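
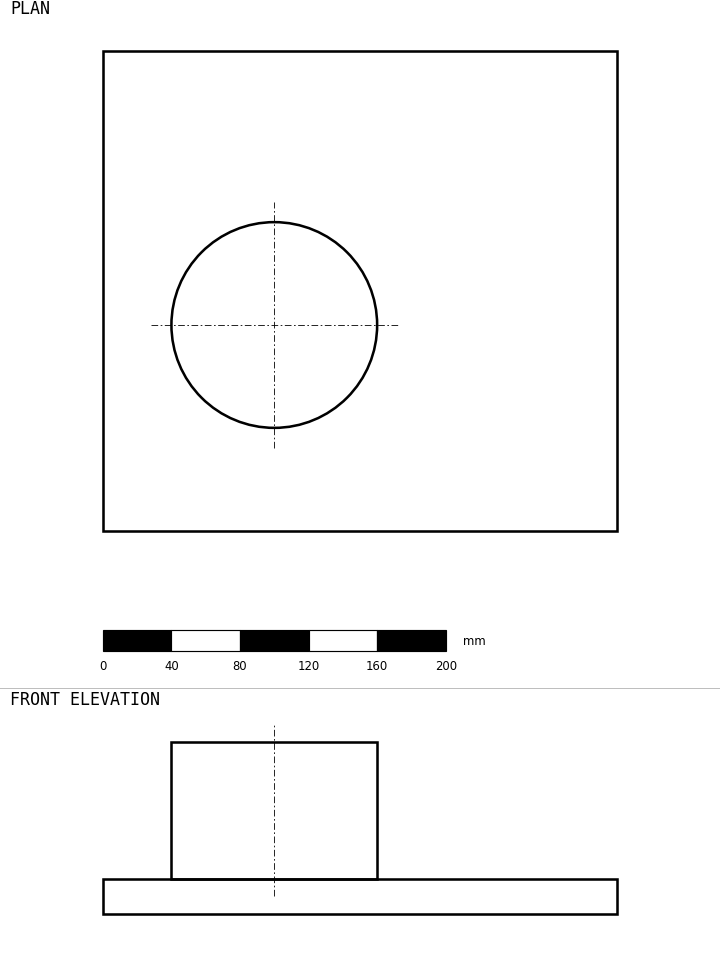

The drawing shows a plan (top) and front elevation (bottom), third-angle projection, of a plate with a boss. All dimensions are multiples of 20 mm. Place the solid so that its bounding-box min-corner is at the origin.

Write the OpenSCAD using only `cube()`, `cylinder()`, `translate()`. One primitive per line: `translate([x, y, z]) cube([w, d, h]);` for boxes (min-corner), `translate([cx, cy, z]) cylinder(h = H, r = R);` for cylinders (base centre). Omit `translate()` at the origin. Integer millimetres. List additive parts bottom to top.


cube([300, 280, 20]);
translate([100, 120, 20]) cylinder(h = 80, r = 60);


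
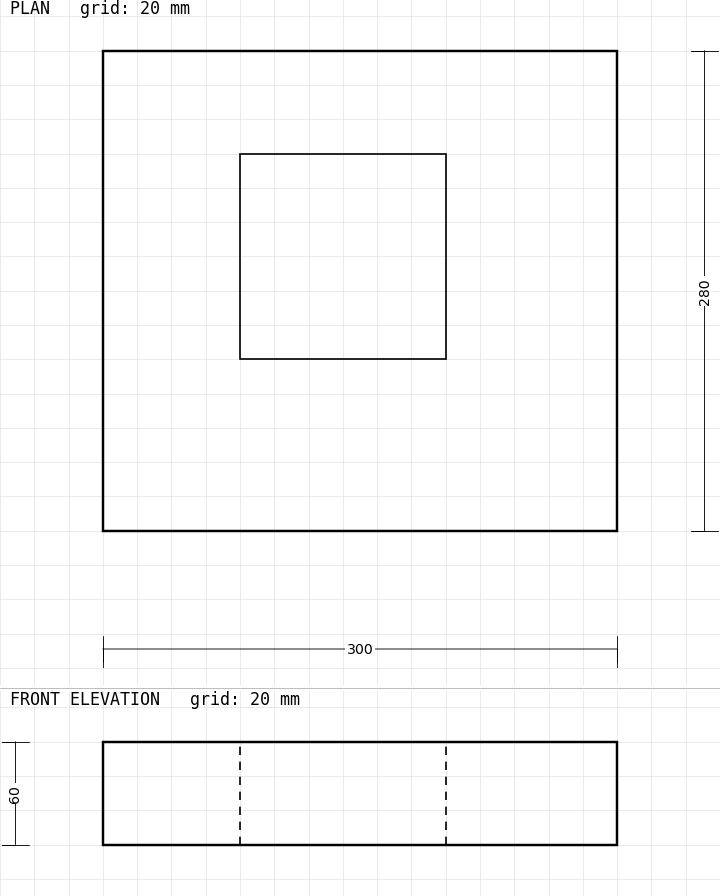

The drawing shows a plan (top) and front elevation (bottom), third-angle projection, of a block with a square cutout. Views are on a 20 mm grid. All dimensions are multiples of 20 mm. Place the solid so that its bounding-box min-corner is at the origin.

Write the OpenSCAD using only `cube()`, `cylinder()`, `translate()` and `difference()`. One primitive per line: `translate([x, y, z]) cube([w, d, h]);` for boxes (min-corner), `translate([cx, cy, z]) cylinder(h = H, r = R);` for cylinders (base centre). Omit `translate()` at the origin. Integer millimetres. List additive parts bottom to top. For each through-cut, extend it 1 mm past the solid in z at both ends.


difference() {
  cube([300, 280, 60]);
  translate([80, 100, -1]) cube([120, 120, 62]);
}


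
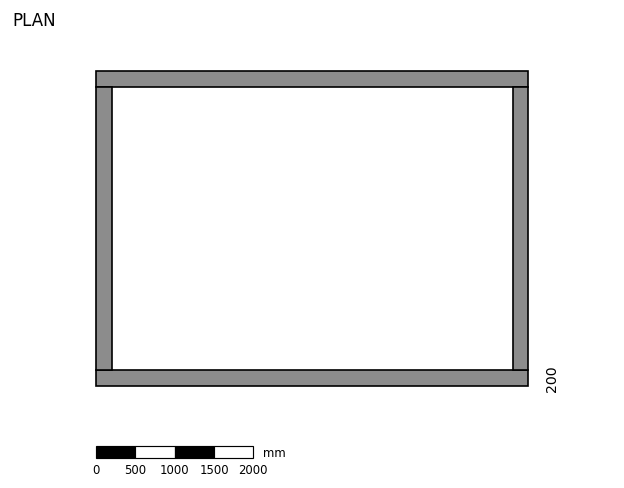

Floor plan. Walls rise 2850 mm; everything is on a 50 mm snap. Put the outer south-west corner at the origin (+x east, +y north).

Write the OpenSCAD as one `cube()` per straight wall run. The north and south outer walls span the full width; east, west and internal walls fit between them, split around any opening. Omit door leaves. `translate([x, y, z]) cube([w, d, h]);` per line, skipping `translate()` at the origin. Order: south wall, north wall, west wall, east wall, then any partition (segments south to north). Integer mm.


cube([5500, 200, 2850]);
translate([0, 3800, 0]) cube([5500, 200, 2850]);
translate([0, 200, 0]) cube([200, 3600, 2850]);
translate([5300, 200, 0]) cube([200, 3600, 2850]);


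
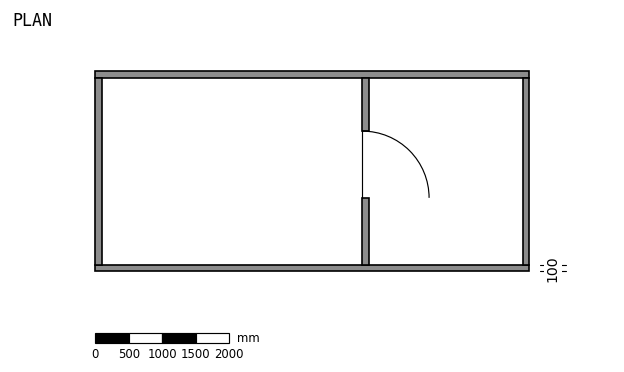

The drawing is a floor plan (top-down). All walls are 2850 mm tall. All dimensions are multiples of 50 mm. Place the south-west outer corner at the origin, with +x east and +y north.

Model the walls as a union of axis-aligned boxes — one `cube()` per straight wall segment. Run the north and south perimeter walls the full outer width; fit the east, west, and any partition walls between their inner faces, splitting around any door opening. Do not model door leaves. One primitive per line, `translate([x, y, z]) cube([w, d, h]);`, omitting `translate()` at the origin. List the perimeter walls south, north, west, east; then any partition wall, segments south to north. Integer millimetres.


cube([6500, 100, 2850]);
translate([0, 2900, 0]) cube([6500, 100, 2850]);
translate([0, 100, 0]) cube([100, 2800, 2850]);
translate([6400, 100, 0]) cube([100, 2800, 2850]);
translate([4000, 100, 0]) cube([100, 1000, 2850]);
translate([4000, 2100, 0]) cube([100, 800, 2850]);


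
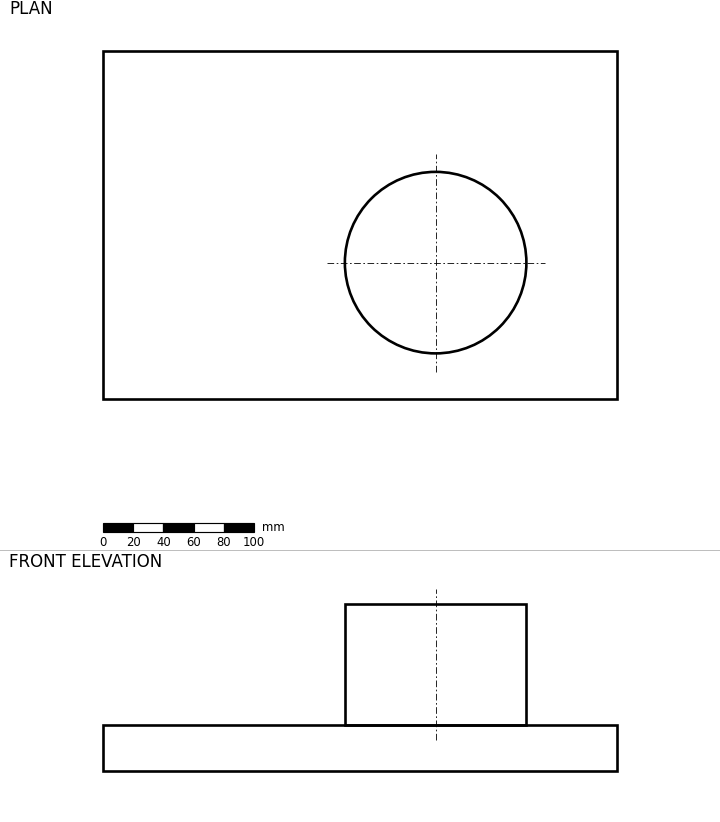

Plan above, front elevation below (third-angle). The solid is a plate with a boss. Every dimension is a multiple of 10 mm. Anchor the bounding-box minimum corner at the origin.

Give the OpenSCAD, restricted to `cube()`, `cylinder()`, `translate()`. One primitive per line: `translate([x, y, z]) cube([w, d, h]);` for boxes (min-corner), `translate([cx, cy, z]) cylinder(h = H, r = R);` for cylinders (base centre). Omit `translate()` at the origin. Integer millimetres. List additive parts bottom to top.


cube([340, 230, 30]);
translate([220, 90, 30]) cylinder(h = 80, r = 60);


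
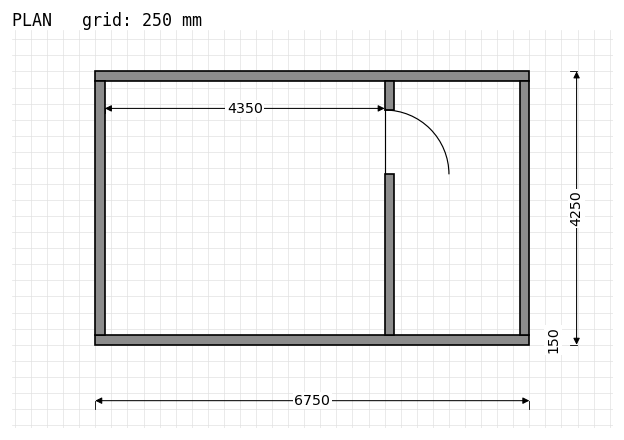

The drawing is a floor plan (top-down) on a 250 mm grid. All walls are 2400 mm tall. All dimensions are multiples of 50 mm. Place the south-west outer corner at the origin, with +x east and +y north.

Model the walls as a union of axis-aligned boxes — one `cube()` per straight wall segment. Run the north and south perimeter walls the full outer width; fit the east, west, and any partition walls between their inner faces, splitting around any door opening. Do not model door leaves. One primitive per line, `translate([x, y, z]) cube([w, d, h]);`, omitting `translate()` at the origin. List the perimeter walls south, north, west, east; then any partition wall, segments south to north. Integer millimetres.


cube([6750, 150, 2400]);
translate([0, 4100, 0]) cube([6750, 150, 2400]);
translate([0, 150, 0]) cube([150, 3950, 2400]);
translate([6600, 150, 0]) cube([150, 3950, 2400]);
translate([4500, 150, 0]) cube([150, 2500, 2400]);
translate([4500, 3650, 0]) cube([150, 450, 2400]);


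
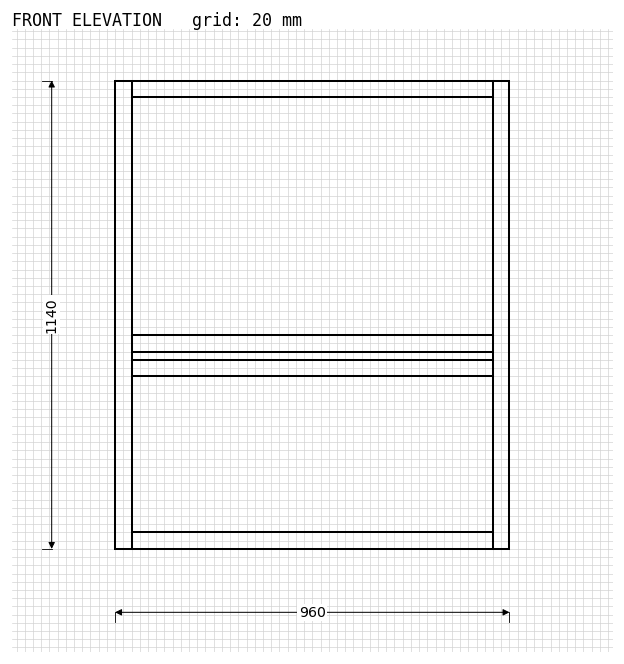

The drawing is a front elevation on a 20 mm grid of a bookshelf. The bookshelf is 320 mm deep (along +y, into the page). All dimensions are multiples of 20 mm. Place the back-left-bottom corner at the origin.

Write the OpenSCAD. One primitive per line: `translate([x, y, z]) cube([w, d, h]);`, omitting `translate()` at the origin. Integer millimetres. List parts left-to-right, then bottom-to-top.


cube([40, 320, 1140]);
translate([40, 0, 0]) cube([880, 320, 40]);
translate([40, 0, 420]) cube([880, 320, 40]);
translate([40, 0, 480]) cube([880, 320, 40]);
translate([40, 0, 1100]) cube([880, 320, 40]);
translate([920, 0, 0]) cube([40, 320, 1140]);


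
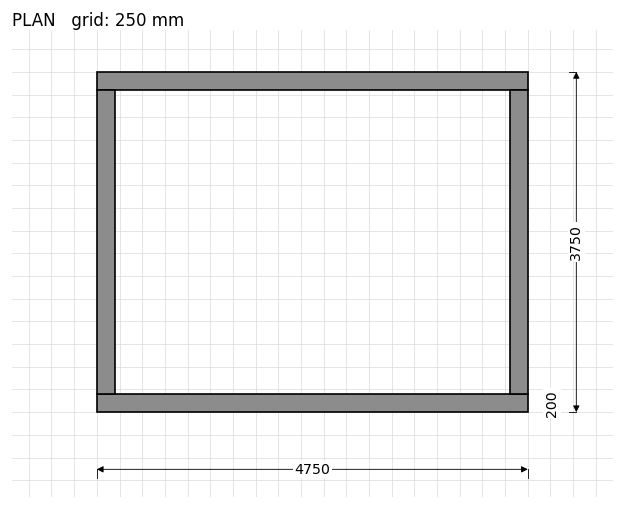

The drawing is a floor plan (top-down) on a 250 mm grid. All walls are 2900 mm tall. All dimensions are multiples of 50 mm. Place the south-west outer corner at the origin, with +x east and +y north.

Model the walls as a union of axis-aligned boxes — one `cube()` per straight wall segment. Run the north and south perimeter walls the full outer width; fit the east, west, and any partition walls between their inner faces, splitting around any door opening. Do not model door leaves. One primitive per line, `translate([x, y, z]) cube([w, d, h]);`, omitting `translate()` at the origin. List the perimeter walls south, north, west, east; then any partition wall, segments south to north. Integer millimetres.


cube([4750, 200, 2900]);
translate([0, 3550, 0]) cube([4750, 200, 2900]);
translate([0, 200, 0]) cube([200, 3350, 2900]);
translate([4550, 200, 0]) cube([200, 3350, 2900]);


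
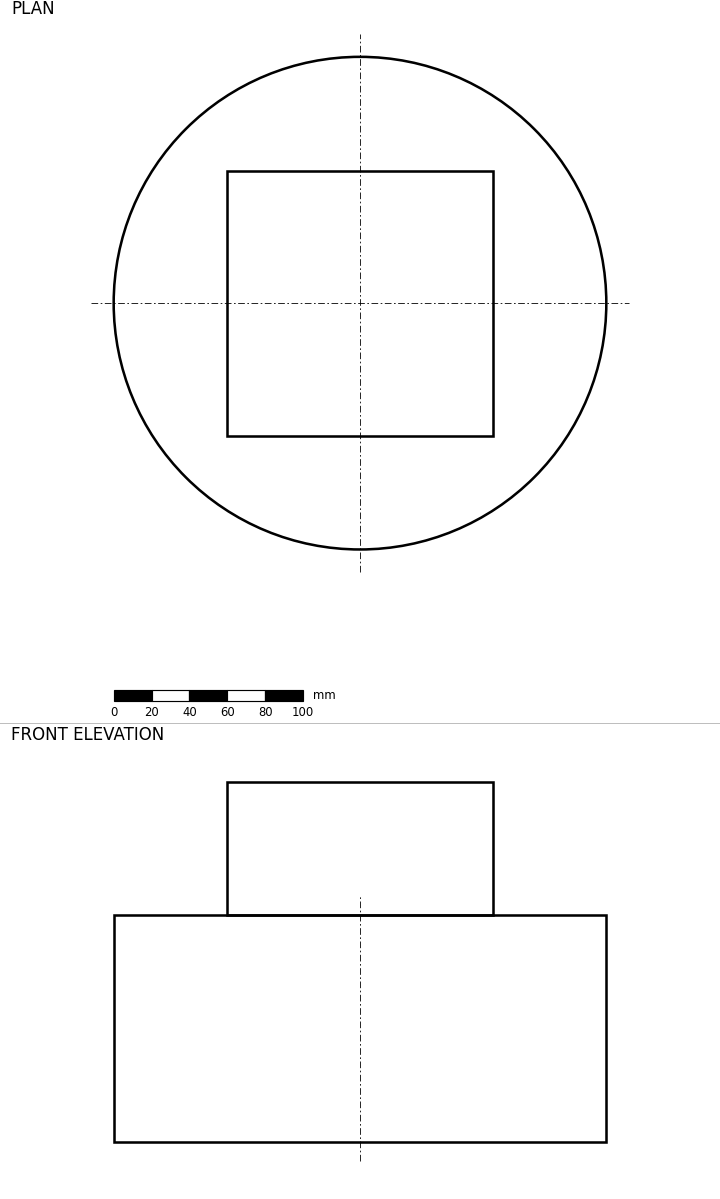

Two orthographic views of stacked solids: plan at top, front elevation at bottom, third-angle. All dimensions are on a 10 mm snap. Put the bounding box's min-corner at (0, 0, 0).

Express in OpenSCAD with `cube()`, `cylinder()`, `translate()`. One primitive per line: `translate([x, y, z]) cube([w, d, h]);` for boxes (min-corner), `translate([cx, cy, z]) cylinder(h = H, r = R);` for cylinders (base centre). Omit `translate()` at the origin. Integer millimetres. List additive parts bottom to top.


translate([130, 130, 0]) cylinder(h = 120, r = 130);
translate([60, 60, 120]) cube([140, 140, 70]);


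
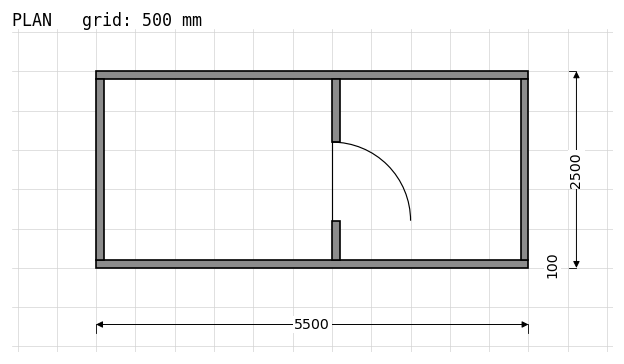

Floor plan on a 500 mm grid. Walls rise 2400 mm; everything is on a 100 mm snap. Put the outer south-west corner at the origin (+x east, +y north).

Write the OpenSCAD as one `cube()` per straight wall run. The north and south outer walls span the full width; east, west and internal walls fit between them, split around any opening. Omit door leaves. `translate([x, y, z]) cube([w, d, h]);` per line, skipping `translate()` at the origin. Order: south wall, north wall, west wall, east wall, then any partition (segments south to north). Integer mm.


cube([5500, 100, 2400]);
translate([0, 2400, 0]) cube([5500, 100, 2400]);
translate([0, 100, 0]) cube([100, 2300, 2400]);
translate([5400, 100, 0]) cube([100, 2300, 2400]);
translate([3000, 100, 0]) cube([100, 500, 2400]);
translate([3000, 1600, 0]) cube([100, 800, 2400]);


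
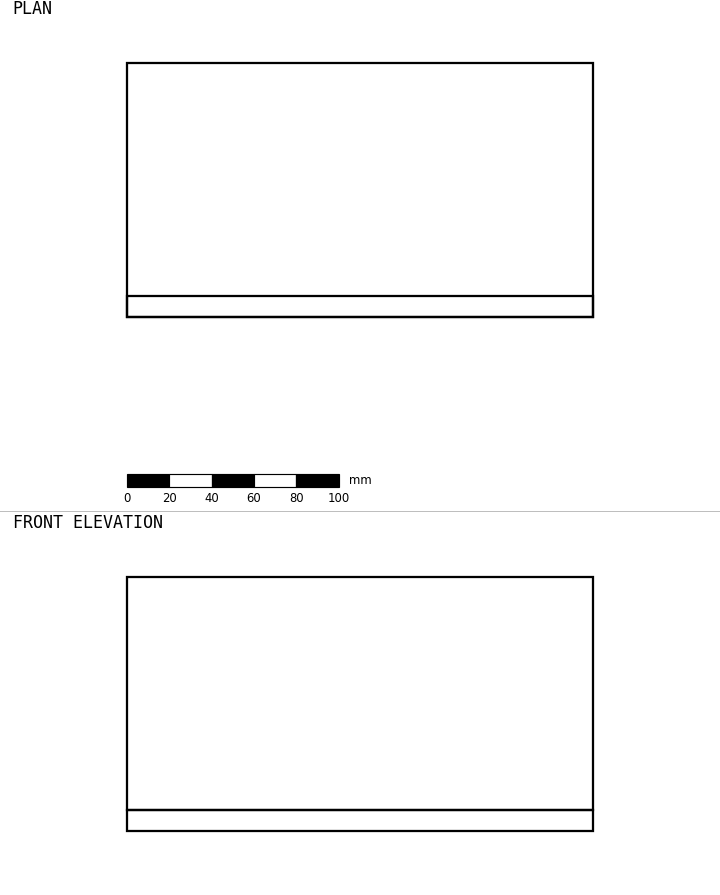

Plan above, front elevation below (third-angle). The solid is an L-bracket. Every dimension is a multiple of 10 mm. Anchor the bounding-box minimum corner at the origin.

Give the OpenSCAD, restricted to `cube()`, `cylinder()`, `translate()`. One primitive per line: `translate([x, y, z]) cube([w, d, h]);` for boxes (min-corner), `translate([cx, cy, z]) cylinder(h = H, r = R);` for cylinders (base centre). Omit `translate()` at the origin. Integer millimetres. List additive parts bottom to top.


cube([220, 120, 10]);
translate([0, 0, 10]) cube([220, 10, 110]);


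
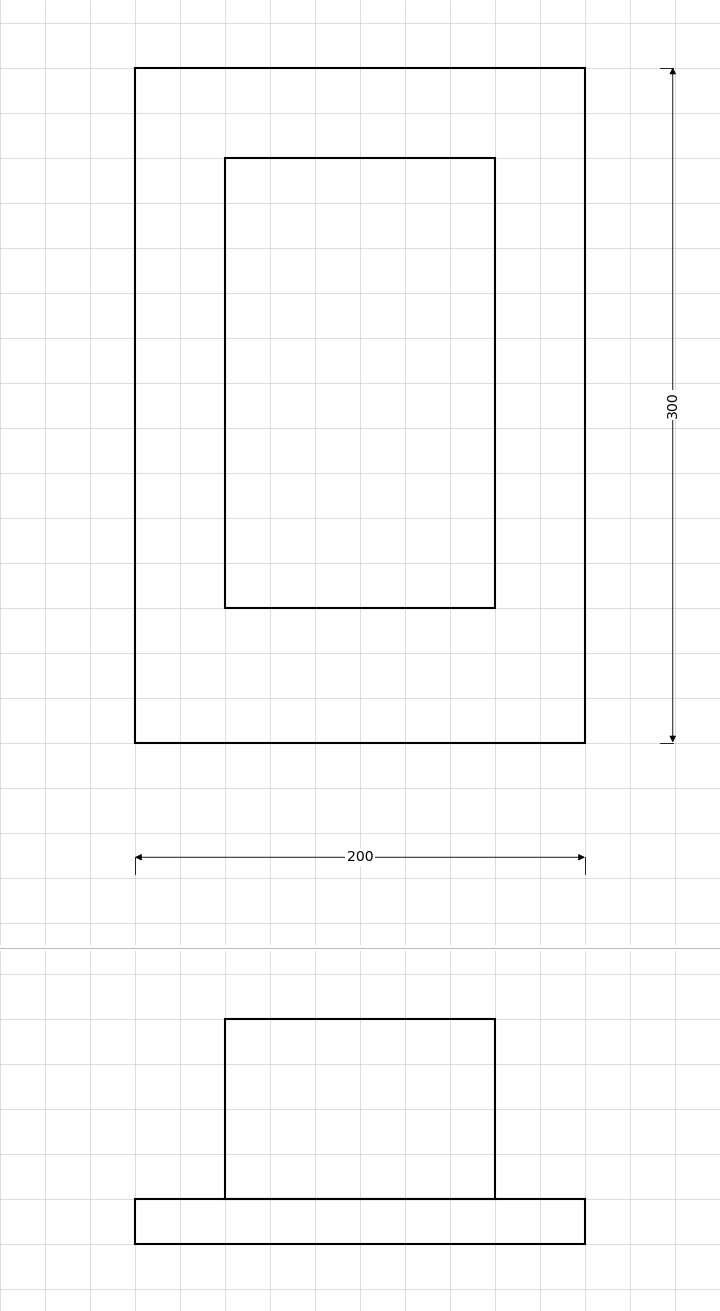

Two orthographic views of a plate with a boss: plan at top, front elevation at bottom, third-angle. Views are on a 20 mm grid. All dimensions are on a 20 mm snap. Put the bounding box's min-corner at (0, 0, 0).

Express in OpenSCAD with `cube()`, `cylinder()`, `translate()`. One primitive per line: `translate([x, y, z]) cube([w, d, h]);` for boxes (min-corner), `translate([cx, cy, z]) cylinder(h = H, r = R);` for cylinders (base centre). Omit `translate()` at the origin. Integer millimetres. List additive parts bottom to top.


cube([200, 300, 20]);
translate([40, 60, 20]) cube([120, 200, 80]);


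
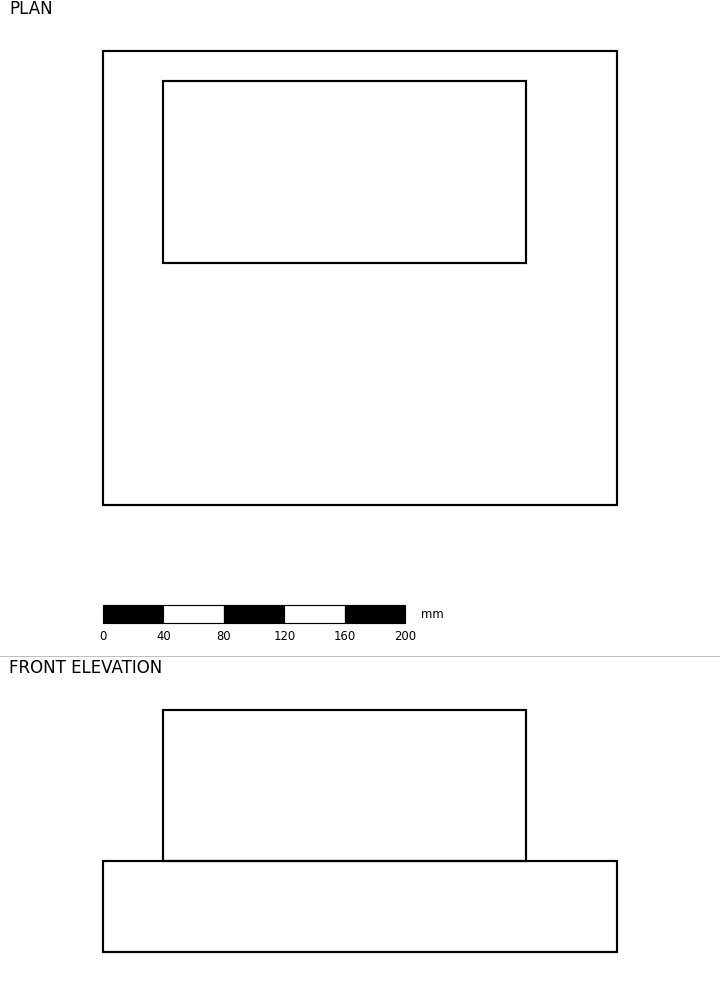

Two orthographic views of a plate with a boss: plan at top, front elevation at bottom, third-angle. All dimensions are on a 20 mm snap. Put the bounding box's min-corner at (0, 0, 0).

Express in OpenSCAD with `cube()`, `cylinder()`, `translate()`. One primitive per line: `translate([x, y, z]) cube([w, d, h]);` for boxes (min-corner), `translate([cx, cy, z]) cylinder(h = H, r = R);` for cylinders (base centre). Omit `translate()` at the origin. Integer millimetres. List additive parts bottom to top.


cube([340, 300, 60]);
translate([40, 160, 60]) cube([240, 120, 100]);


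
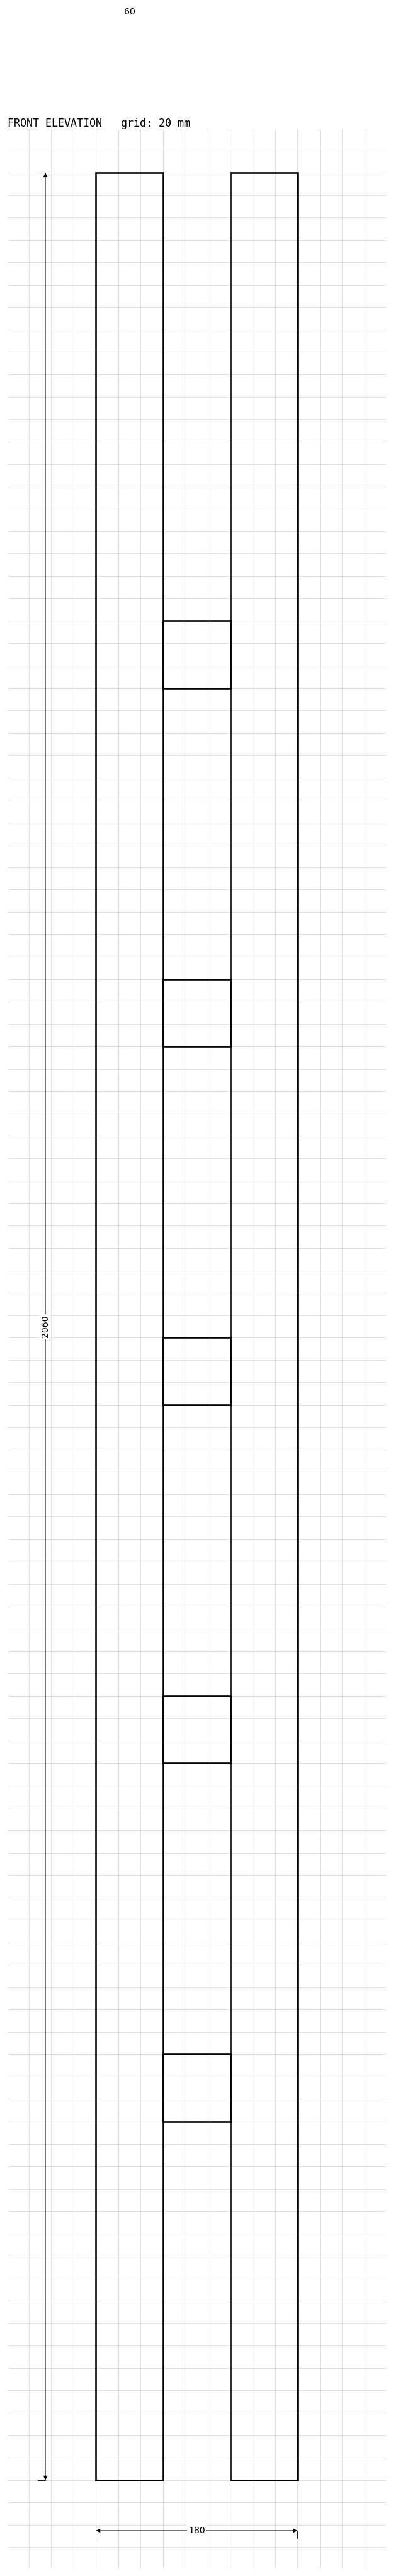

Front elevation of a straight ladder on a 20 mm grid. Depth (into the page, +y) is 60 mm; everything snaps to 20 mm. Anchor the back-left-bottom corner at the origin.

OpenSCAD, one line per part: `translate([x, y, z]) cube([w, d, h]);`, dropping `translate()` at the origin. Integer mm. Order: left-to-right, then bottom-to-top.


cube([60, 60, 2060]);
translate([60, 0, 320]) cube([60, 60, 60]);
translate([60, 0, 640]) cube([60, 60, 60]);
translate([60, 0, 960]) cube([60, 60, 60]);
translate([60, 0, 1280]) cube([60, 60, 60]);
translate([60, 0, 1600]) cube([60, 60, 60]);
translate([120, 0, 0]) cube([60, 60, 2060]);


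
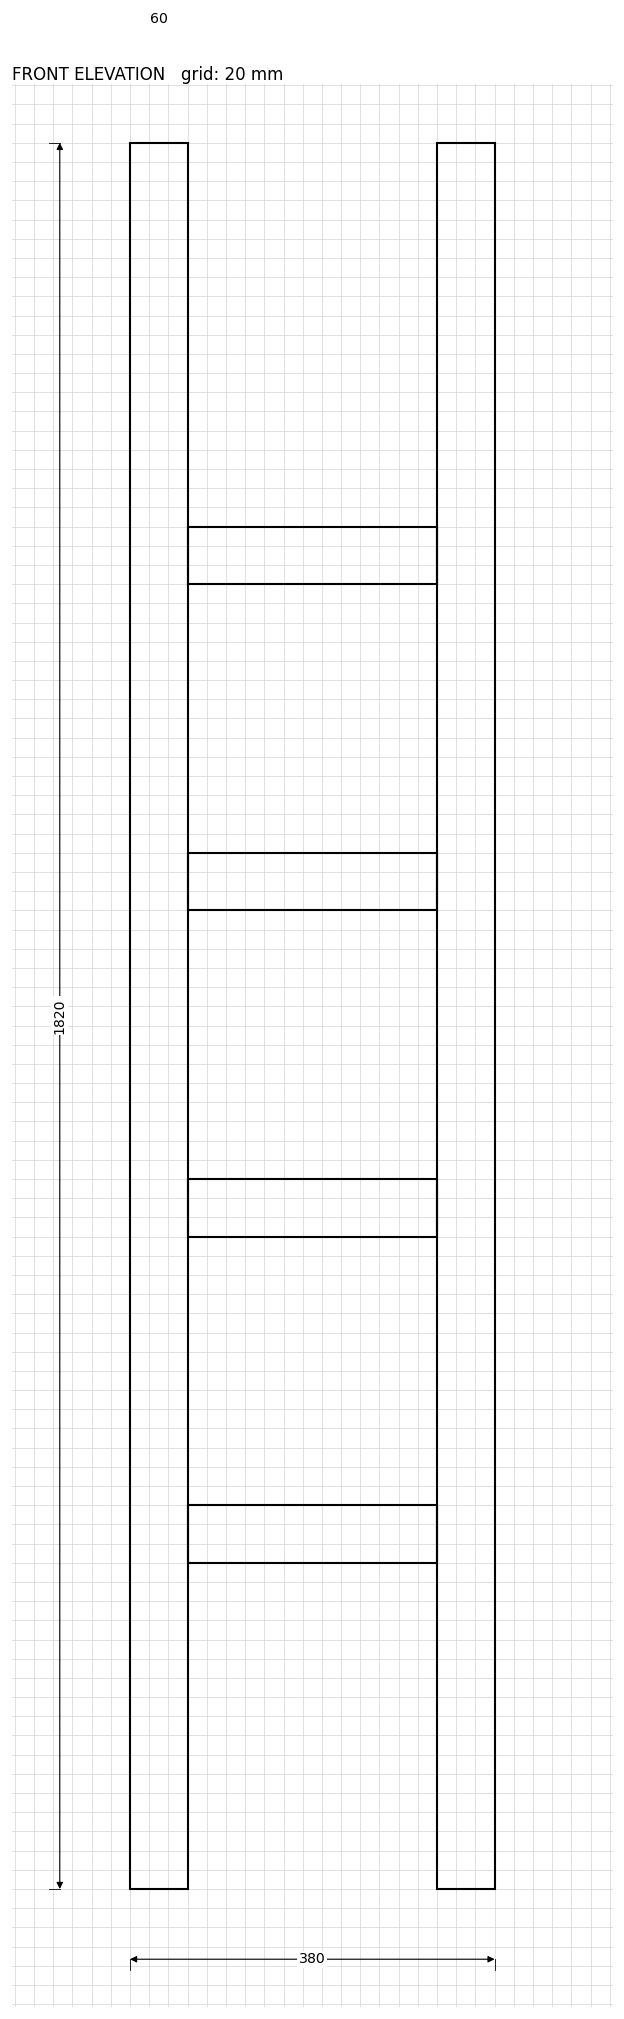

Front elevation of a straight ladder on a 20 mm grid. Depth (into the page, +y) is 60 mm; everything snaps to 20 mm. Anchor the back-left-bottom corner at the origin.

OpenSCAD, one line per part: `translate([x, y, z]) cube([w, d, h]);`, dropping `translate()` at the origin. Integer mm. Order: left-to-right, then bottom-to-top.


cube([60, 60, 1820]);
translate([60, 0, 340]) cube([260, 60, 60]);
translate([60, 0, 680]) cube([260, 60, 60]);
translate([60, 0, 1020]) cube([260, 60, 60]);
translate([60, 0, 1360]) cube([260, 60, 60]);
translate([320, 0, 0]) cube([60, 60, 1820]);


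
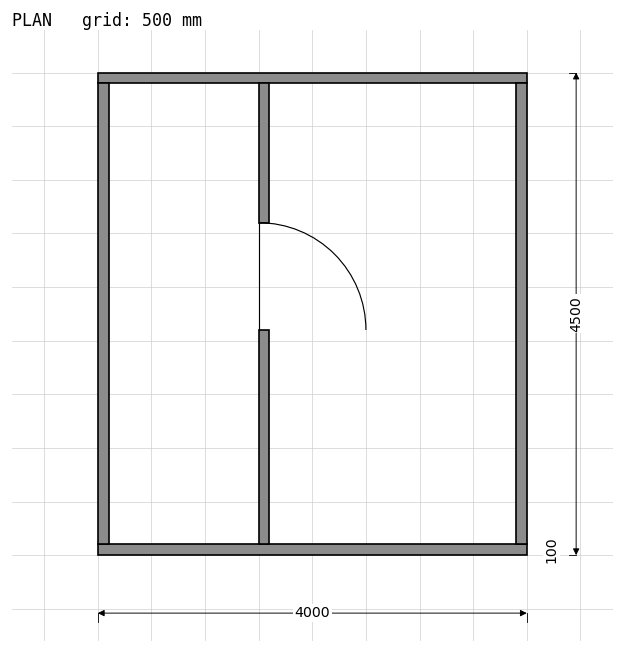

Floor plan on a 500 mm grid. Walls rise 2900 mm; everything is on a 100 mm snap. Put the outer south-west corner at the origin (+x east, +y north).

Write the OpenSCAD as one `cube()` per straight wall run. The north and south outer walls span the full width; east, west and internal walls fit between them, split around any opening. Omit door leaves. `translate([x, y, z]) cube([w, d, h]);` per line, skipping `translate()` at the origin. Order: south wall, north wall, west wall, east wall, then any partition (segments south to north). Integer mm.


cube([4000, 100, 2900]);
translate([0, 4400, 0]) cube([4000, 100, 2900]);
translate([0, 100, 0]) cube([100, 4300, 2900]);
translate([3900, 100, 0]) cube([100, 4300, 2900]);
translate([1500, 100, 0]) cube([100, 2000, 2900]);
translate([1500, 3100, 0]) cube([100, 1300, 2900]);


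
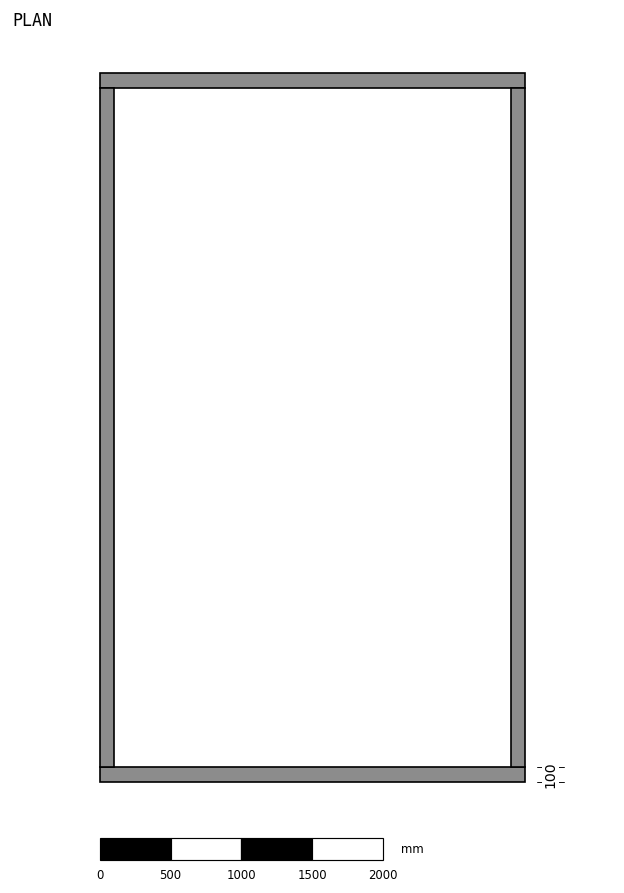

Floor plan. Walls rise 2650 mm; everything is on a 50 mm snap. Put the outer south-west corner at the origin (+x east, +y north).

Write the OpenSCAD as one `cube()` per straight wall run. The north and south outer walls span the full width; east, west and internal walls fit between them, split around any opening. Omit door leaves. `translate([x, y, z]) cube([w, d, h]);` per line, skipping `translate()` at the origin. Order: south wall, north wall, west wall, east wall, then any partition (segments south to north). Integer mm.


cube([3000, 100, 2650]);
translate([0, 4900, 0]) cube([3000, 100, 2650]);
translate([0, 100, 0]) cube([100, 4800, 2650]);
translate([2900, 100, 0]) cube([100, 4800, 2650]);


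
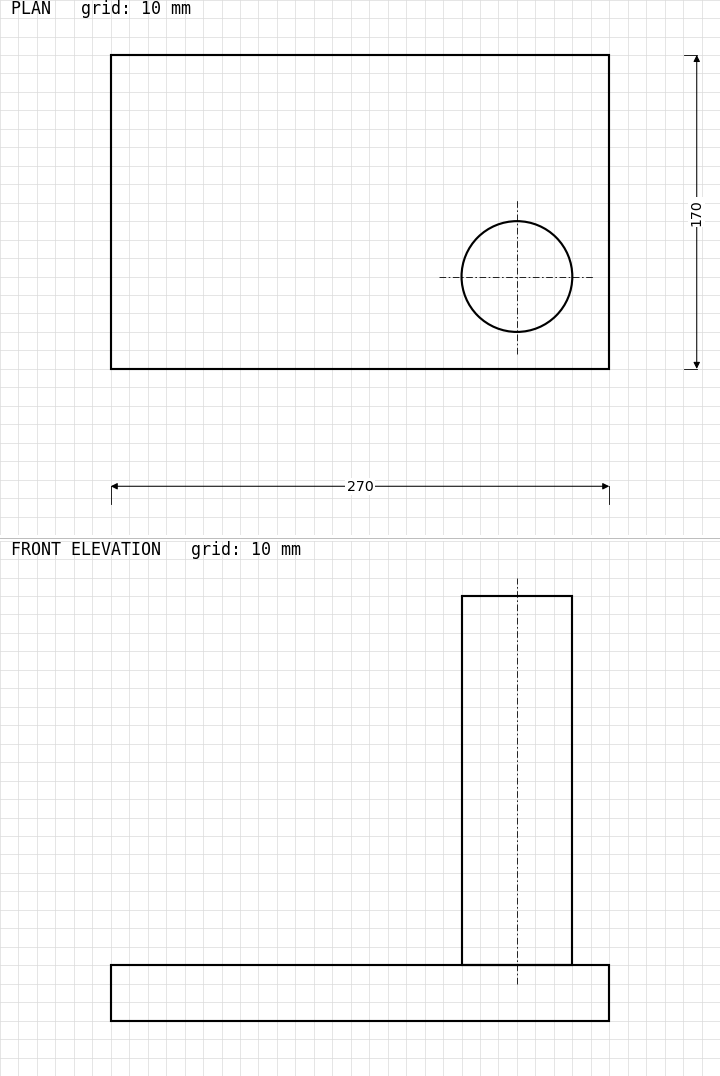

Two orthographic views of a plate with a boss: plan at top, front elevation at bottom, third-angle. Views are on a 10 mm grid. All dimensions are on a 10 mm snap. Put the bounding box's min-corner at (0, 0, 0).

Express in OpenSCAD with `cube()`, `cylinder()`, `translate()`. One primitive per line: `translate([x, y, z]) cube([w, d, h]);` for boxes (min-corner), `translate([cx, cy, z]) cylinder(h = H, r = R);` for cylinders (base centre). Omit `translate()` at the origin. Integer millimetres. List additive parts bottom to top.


cube([270, 170, 30]);
translate([220, 50, 30]) cylinder(h = 200, r = 30);


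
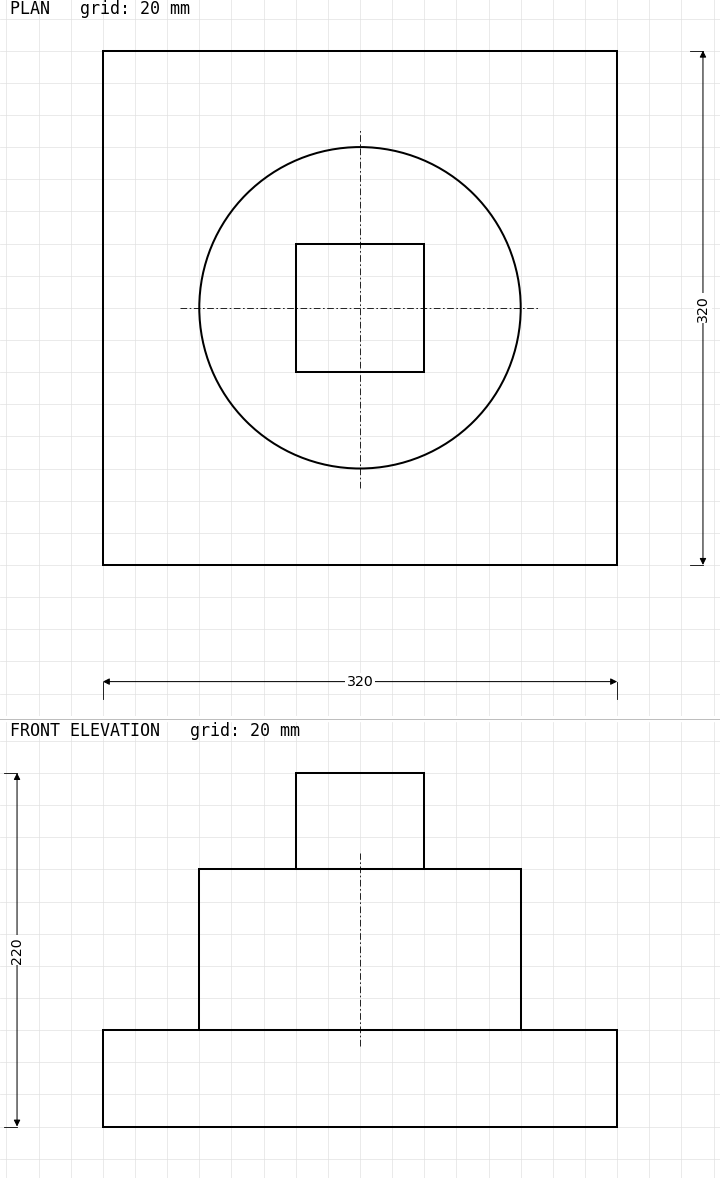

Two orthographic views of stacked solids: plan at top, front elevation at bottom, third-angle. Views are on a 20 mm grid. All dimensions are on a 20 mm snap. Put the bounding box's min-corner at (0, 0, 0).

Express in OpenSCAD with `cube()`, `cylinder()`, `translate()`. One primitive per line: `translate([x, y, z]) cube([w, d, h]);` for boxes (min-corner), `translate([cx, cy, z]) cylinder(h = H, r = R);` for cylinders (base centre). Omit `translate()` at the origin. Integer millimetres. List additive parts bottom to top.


cube([320, 320, 60]);
translate([160, 160, 60]) cylinder(h = 100, r = 100);
translate([120, 120, 160]) cube([80, 80, 60]);


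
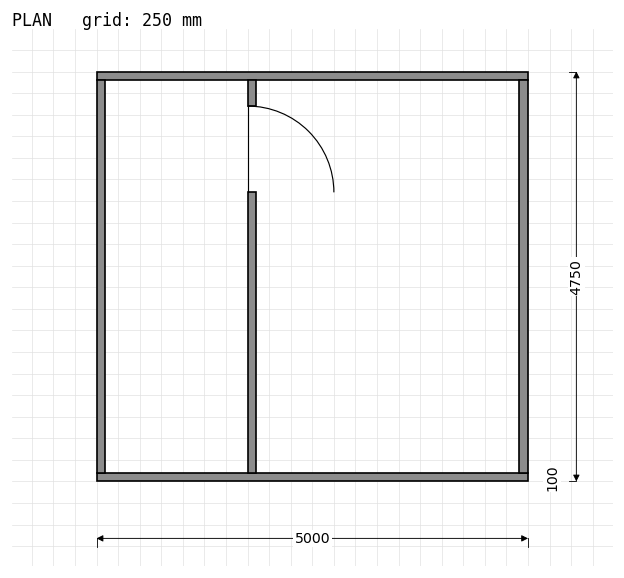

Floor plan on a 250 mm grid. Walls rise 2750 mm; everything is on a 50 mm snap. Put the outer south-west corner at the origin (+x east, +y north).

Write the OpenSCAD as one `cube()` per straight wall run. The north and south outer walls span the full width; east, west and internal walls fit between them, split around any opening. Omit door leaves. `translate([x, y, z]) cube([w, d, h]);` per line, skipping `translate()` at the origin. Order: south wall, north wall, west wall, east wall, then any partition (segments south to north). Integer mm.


cube([5000, 100, 2750]);
translate([0, 4650, 0]) cube([5000, 100, 2750]);
translate([0, 100, 0]) cube([100, 4550, 2750]);
translate([4900, 100, 0]) cube([100, 4550, 2750]);
translate([1750, 100, 0]) cube([100, 3250, 2750]);
translate([1750, 4350, 0]) cube([100, 300, 2750]);


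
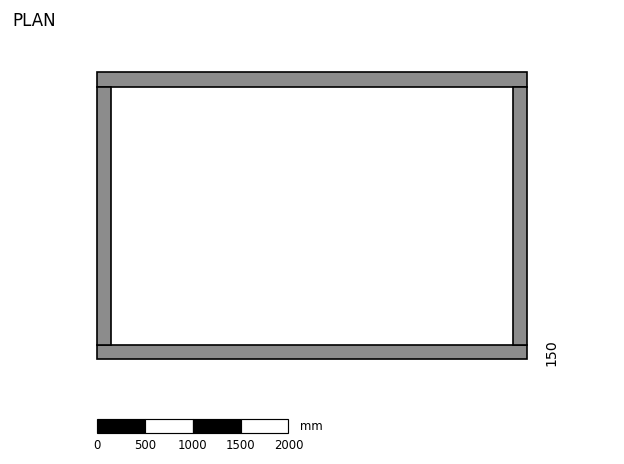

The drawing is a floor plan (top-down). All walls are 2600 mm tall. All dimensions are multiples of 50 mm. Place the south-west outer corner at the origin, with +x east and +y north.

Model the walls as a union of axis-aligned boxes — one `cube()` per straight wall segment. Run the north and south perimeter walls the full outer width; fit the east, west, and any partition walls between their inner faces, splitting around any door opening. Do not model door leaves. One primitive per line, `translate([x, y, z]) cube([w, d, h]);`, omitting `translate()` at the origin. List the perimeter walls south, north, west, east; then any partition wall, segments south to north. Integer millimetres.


cube([4500, 150, 2600]);
translate([0, 2850, 0]) cube([4500, 150, 2600]);
translate([0, 150, 0]) cube([150, 2700, 2600]);
translate([4350, 150, 0]) cube([150, 2700, 2600]);


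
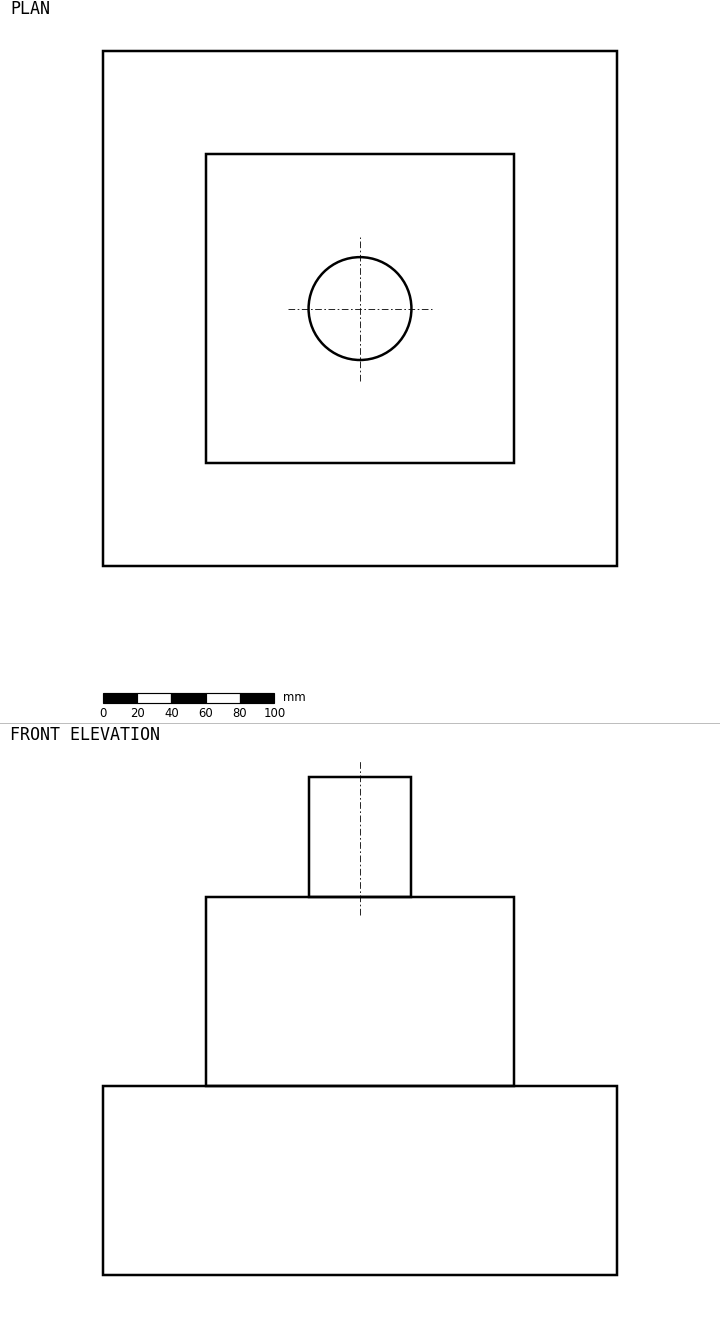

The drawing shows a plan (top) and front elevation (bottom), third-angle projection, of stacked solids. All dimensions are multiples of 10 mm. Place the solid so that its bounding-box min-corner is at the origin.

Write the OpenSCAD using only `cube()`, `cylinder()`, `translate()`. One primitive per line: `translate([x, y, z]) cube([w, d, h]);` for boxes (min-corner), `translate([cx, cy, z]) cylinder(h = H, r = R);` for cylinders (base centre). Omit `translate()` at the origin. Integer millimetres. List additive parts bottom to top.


cube([300, 300, 110]);
translate([60, 60, 110]) cube([180, 180, 110]);
translate([150, 150, 220]) cylinder(h = 70, r = 30);


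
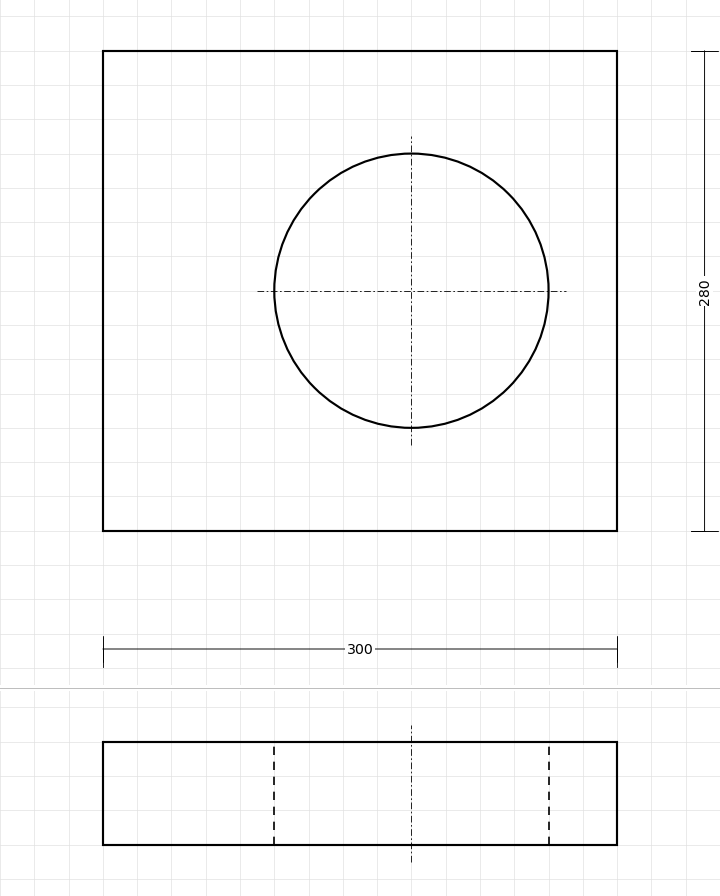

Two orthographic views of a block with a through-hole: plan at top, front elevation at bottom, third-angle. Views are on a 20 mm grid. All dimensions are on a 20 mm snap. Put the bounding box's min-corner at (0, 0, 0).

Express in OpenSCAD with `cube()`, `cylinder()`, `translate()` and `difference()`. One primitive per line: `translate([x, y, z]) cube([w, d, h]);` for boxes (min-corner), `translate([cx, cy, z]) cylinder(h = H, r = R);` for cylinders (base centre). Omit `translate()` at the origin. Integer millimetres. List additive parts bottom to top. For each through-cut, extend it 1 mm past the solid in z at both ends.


difference() {
  cube([300, 280, 60]);
  translate([180, 140, -1]) cylinder(h = 62, r = 80);
}


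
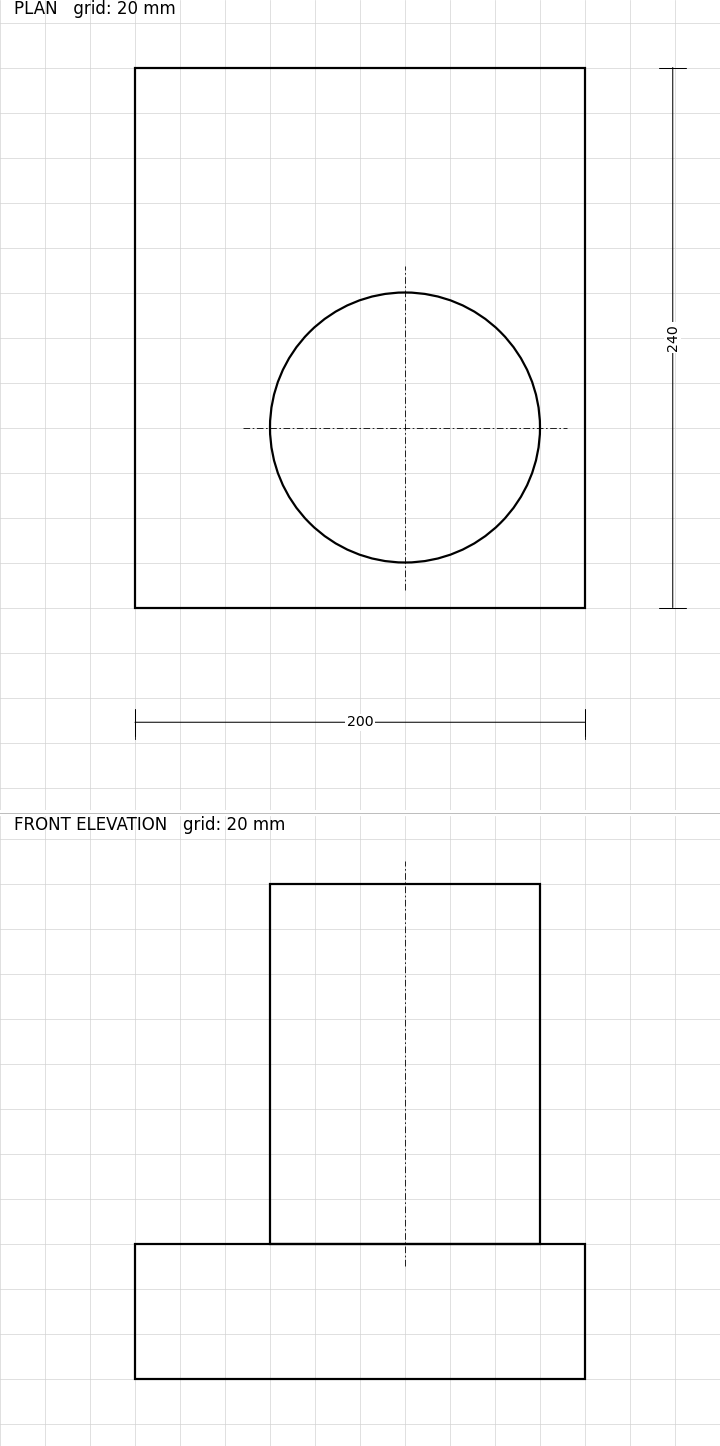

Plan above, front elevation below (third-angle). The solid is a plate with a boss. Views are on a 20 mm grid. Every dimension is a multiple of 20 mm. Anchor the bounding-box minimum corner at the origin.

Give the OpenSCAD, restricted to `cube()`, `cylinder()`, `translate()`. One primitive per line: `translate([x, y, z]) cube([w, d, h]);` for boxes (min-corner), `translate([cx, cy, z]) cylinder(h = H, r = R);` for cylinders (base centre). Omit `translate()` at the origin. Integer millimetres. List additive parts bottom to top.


cube([200, 240, 60]);
translate([120, 80, 60]) cylinder(h = 160, r = 60);


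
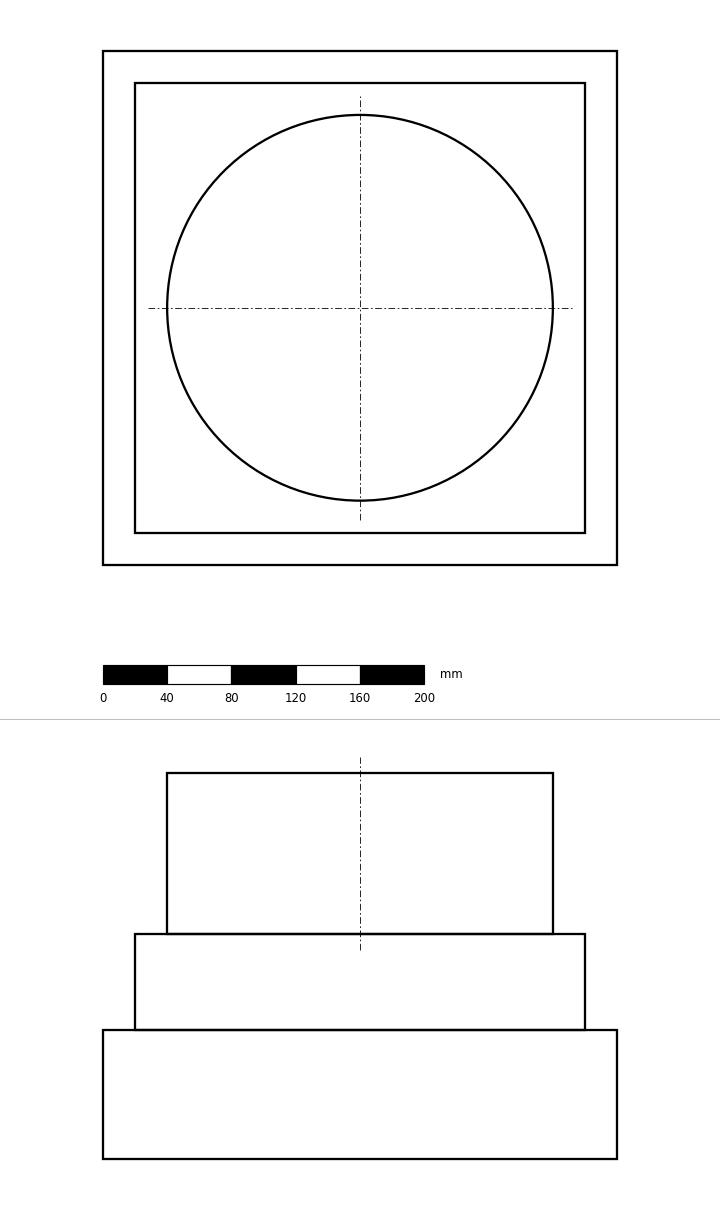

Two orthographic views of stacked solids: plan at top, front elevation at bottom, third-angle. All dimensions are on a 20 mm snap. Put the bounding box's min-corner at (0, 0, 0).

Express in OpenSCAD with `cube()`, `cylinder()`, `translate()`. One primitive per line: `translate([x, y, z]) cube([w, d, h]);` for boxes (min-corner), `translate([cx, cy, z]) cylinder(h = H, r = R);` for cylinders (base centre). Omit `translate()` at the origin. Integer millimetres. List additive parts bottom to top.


cube([320, 320, 80]);
translate([20, 20, 80]) cube([280, 280, 60]);
translate([160, 160, 140]) cylinder(h = 100, r = 120);


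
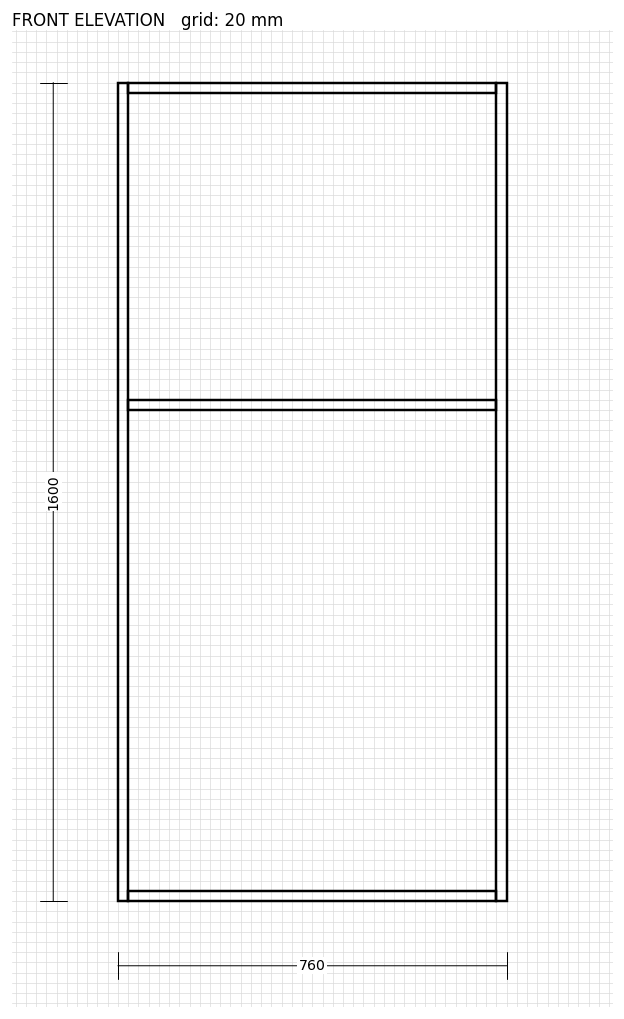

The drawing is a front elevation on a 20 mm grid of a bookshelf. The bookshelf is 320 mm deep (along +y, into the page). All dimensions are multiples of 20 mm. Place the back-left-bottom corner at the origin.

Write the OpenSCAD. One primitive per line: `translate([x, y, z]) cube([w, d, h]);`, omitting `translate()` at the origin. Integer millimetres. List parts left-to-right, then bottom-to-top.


cube([20, 320, 1600]);
translate([20, 0, 0]) cube([720, 320, 20]);
translate([20, 0, 960]) cube([720, 320, 20]);
translate([20, 0, 1580]) cube([720, 320, 20]);
translate([740, 0, 0]) cube([20, 320, 1600]);


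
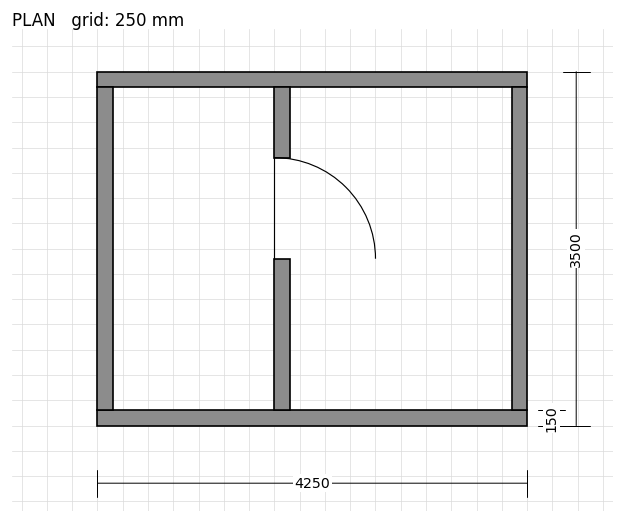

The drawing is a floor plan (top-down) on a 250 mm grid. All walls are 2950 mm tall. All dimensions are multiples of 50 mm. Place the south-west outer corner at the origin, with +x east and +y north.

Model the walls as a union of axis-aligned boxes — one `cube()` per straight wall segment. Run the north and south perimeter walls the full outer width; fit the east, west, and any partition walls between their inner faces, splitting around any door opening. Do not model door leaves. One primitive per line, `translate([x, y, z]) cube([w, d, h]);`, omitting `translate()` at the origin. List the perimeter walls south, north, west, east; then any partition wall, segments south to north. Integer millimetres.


cube([4250, 150, 2950]);
translate([0, 3350, 0]) cube([4250, 150, 2950]);
translate([0, 150, 0]) cube([150, 3200, 2950]);
translate([4100, 150, 0]) cube([150, 3200, 2950]);
translate([1750, 150, 0]) cube([150, 1500, 2950]);
translate([1750, 2650, 0]) cube([150, 700, 2950]);


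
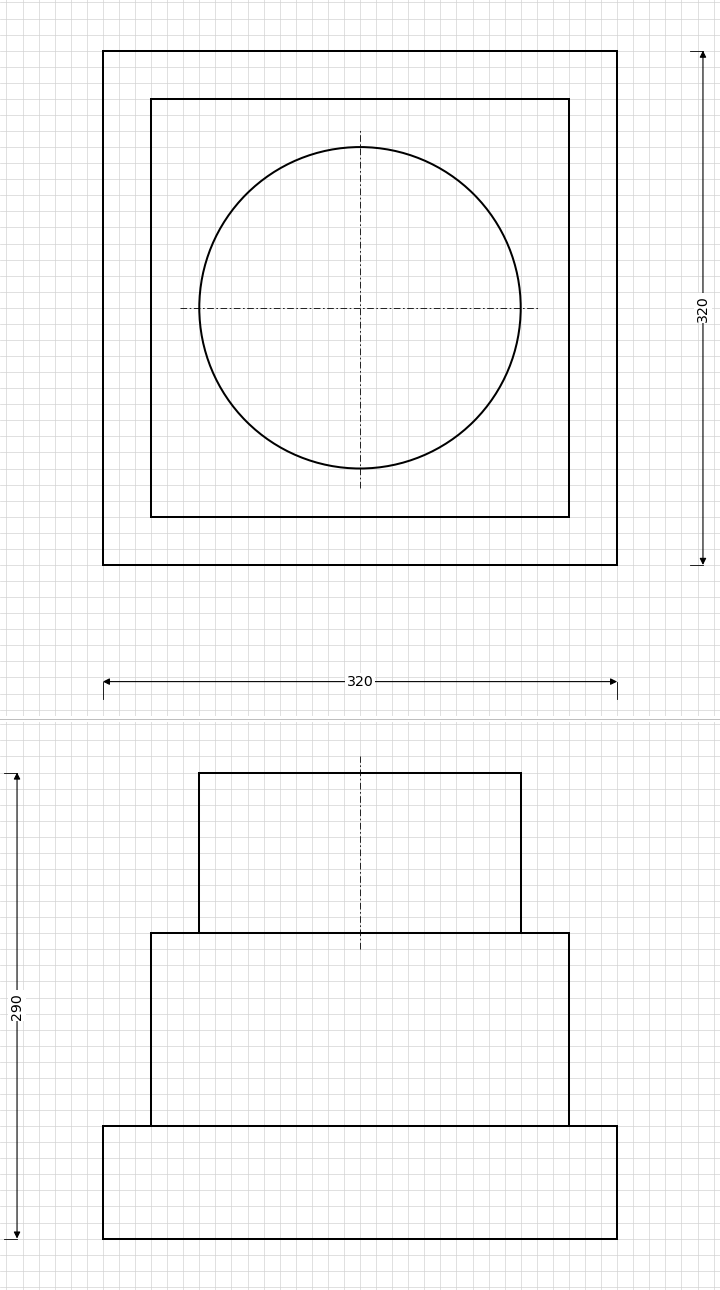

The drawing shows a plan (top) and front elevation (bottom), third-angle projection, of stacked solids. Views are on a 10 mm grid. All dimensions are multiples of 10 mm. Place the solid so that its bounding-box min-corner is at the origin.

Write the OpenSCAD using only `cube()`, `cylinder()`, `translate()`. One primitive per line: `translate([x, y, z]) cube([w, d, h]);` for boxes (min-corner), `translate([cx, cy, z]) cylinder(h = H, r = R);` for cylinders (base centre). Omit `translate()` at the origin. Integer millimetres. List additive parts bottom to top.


cube([320, 320, 70]);
translate([30, 30, 70]) cube([260, 260, 120]);
translate([160, 160, 190]) cylinder(h = 100, r = 100);


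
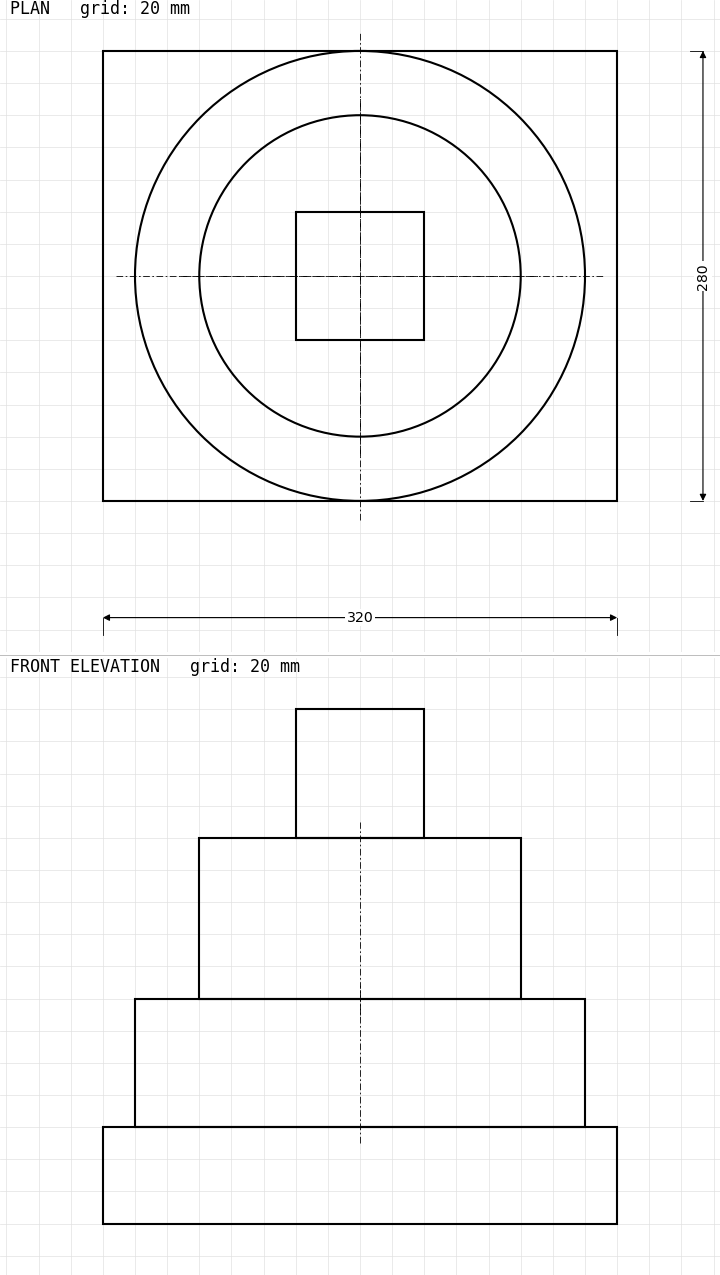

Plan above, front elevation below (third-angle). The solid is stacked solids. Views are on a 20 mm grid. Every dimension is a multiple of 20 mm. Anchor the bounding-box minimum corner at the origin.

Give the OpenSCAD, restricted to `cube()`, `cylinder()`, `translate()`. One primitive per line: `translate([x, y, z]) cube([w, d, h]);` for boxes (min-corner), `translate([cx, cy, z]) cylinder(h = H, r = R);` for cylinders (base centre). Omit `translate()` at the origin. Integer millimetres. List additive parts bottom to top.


cube([320, 280, 60]);
translate([160, 140, 60]) cylinder(h = 80, r = 140);
translate([160, 140, 140]) cylinder(h = 100, r = 100);
translate([120, 100, 240]) cube([80, 80, 80]);


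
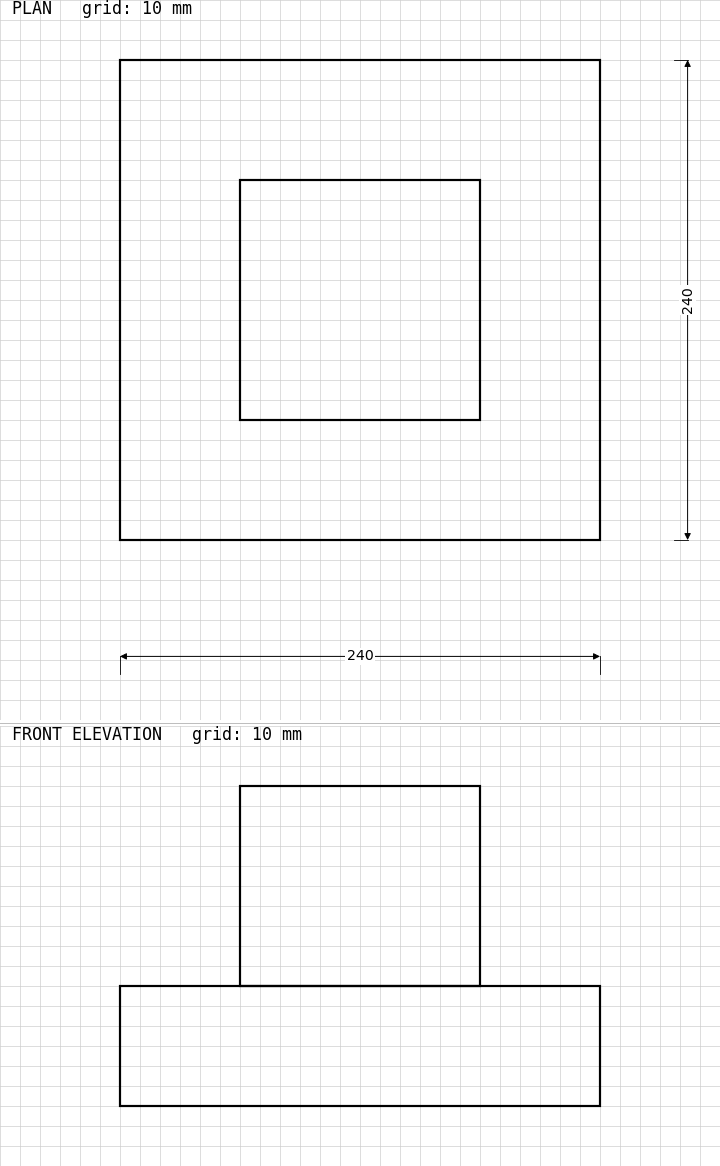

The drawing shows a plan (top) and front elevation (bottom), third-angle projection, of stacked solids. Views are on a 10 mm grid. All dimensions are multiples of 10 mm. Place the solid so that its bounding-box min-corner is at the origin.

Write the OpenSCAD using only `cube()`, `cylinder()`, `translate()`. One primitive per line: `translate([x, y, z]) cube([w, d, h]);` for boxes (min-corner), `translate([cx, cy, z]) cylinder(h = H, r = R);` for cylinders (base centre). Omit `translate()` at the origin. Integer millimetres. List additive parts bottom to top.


cube([240, 240, 60]);
translate([60, 60, 60]) cube([120, 120, 100]);


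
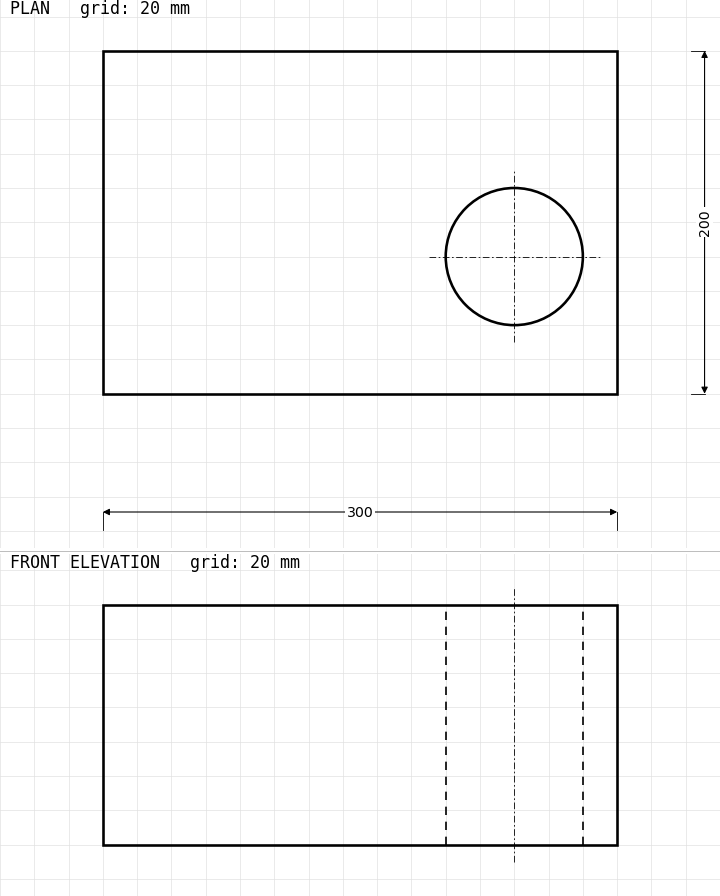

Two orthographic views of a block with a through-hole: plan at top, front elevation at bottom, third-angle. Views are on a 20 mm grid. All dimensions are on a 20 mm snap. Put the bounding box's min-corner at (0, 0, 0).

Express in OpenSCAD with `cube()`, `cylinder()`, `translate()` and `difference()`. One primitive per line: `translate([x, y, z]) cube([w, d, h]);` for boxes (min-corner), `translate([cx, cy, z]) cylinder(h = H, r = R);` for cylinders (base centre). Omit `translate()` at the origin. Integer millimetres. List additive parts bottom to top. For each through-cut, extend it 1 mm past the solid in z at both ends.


difference() {
  cube([300, 200, 140]);
  translate([240, 80, -1]) cylinder(h = 142, r = 40);
}


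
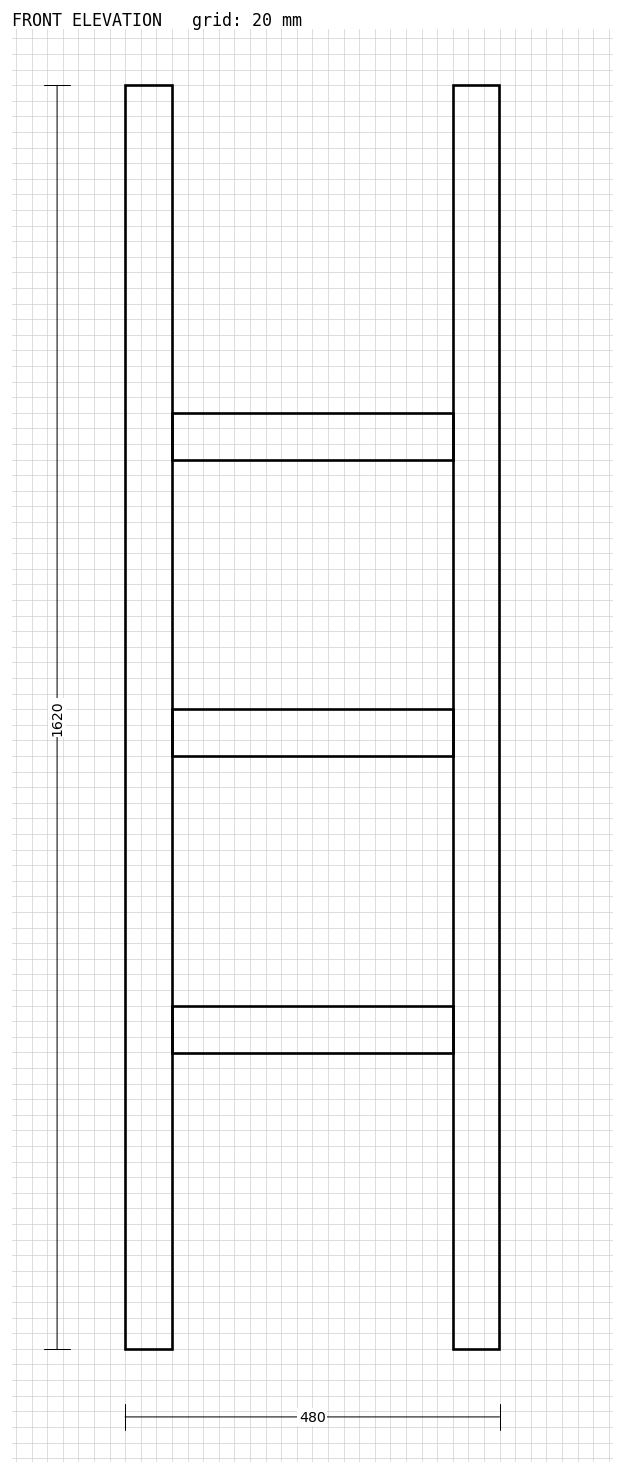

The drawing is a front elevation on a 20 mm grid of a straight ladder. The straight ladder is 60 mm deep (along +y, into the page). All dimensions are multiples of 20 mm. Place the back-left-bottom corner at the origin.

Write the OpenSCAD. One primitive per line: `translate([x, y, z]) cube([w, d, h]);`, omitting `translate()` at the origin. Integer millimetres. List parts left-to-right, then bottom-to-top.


cube([60, 60, 1620]);
translate([60, 0, 380]) cube([360, 60, 60]);
translate([60, 0, 760]) cube([360, 60, 60]);
translate([60, 0, 1140]) cube([360, 60, 60]);
translate([420, 0, 0]) cube([60, 60, 1620]);


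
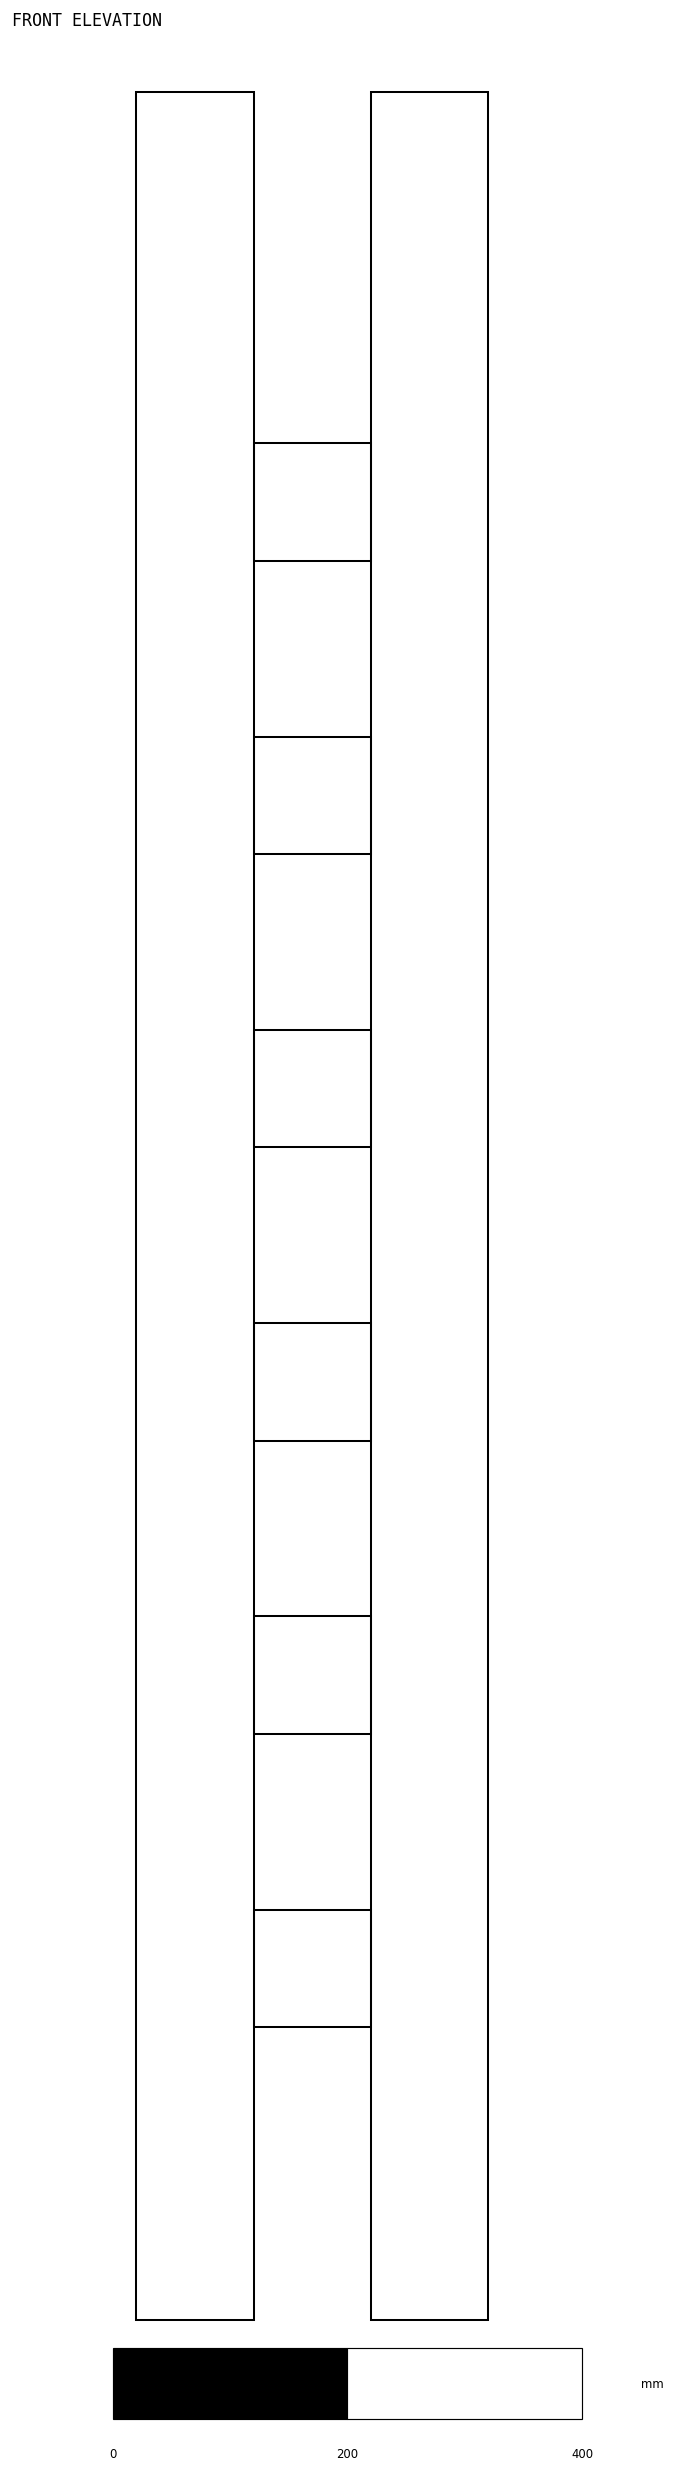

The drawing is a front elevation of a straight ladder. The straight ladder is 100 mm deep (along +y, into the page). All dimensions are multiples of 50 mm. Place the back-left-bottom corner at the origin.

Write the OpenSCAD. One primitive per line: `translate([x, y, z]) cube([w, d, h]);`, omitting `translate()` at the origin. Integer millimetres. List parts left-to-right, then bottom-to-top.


cube([100, 100, 1900]);
translate([100, 0, 250]) cube([100, 100, 100]);
translate([100, 0, 500]) cube([100, 100, 100]);
translate([100, 0, 750]) cube([100, 100, 100]);
translate([100, 0, 1000]) cube([100, 100, 100]);
translate([100, 0, 1250]) cube([100, 100, 100]);
translate([100, 0, 1500]) cube([100, 100, 100]);
translate([200, 0, 0]) cube([100, 100, 1900]);
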